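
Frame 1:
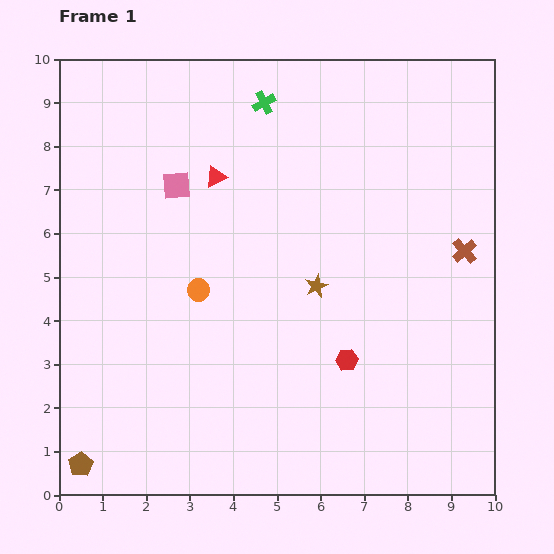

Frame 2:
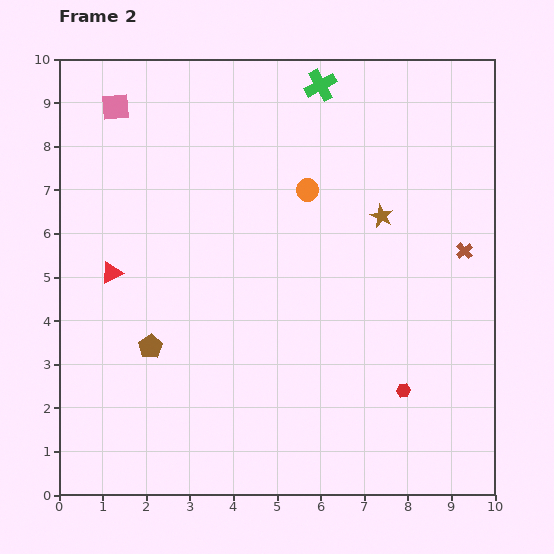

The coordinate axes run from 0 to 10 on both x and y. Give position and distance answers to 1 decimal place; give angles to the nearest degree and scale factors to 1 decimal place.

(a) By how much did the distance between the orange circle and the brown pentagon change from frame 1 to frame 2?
+0.3

Distance in frame 1: 4.8. Distance in frame 2: 5.1.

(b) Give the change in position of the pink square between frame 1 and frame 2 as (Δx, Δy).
(-1.4, 1.8)

The pink square was at (2.7, 7.1) in frame 1 and (1.3, 8.9) in frame 2.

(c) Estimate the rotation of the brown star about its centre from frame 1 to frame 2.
22° counter-clockwise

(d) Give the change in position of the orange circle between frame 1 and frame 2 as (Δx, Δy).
(2.5, 2.3)

The orange circle was at (3.2, 4.7) in frame 1 and (5.7, 7.0) in frame 2.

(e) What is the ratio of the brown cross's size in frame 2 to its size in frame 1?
0.7×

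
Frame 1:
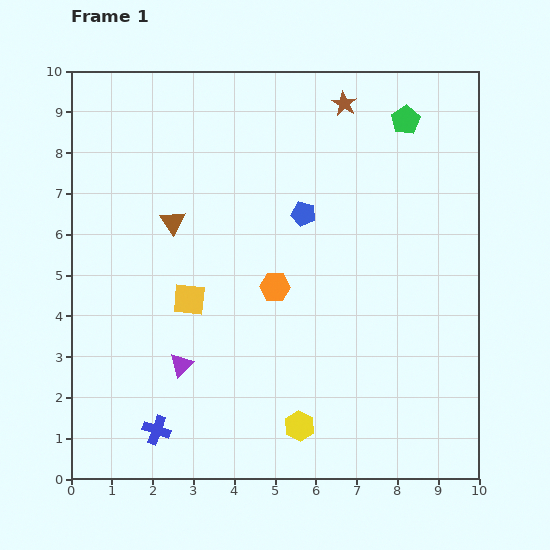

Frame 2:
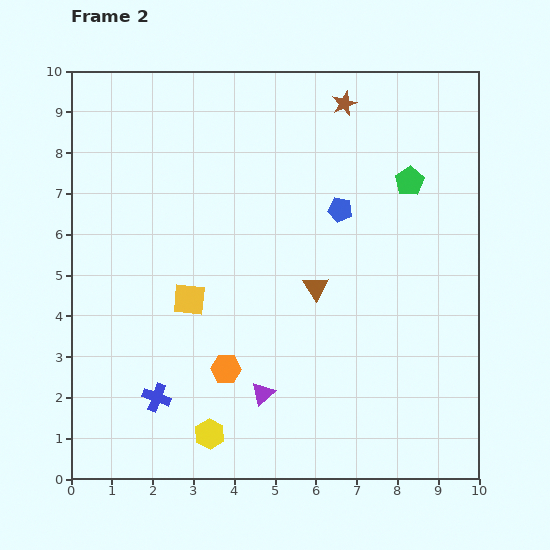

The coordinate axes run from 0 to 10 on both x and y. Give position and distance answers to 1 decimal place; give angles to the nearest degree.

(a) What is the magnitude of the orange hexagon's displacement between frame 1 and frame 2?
2.3

The orange hexagon moved from (5.0, 4.7) to (3.8, 2.7), a distance of √(1.2² + 2.0²) ≈ 2.3.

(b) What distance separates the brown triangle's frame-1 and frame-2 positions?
3.8

The brown triangle moved from (2.5, 6.3) to (6.0, 4.7), a distance of √(3.5² + 1.6²) ≈ 3.8.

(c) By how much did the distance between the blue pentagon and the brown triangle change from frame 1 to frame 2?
-1.2

Distance in frame 1: 3.2. Distance in frame 2: 2.0.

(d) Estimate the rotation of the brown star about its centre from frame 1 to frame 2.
18° clockwise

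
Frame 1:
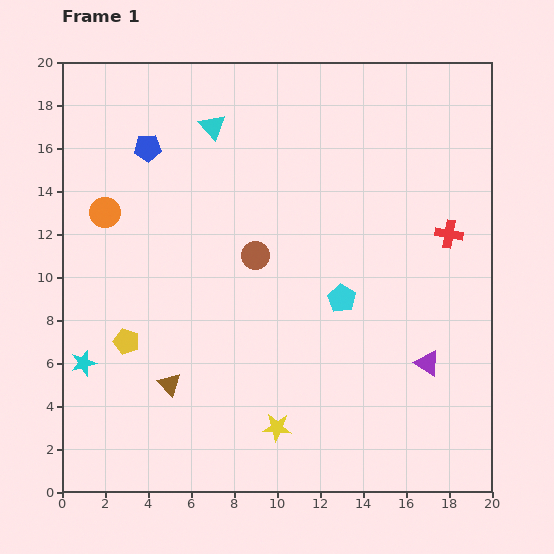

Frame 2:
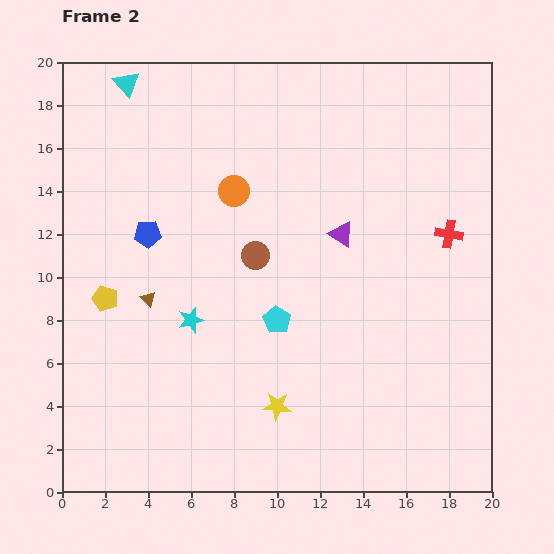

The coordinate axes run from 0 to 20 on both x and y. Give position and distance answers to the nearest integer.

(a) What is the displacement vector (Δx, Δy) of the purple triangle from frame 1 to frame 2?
(-4, 6)

The purple triangle was at (17, 6) in frame 1 and (13, 12) in frame 2.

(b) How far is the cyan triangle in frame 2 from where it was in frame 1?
4

The cyan triangle moved from (7, 17) to (3, 19), a distance of √(4² + 2²) ≈ 4.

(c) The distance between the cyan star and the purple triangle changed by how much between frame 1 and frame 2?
-8

Distance in frame 1: 16. Distance in frame 2: 8.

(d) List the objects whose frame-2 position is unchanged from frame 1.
the brown circle, the red cross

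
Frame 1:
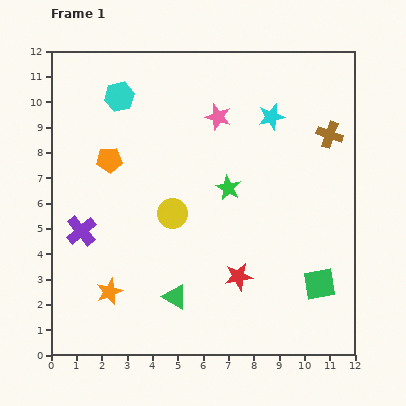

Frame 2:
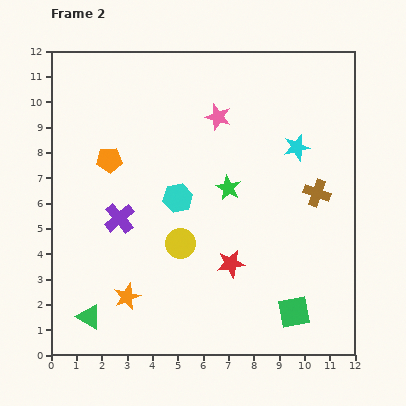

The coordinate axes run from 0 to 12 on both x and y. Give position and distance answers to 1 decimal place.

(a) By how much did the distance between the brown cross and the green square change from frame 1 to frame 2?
-1.1

Distance in frame 1: 5.9. Distance in frame 2: 4.8.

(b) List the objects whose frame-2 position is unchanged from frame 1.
the pink star, the green star, the orange pentagon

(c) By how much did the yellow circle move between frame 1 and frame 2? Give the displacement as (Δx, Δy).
(0.3, -1.2)

The yellow circle was at (4.8, 5.6) in frame 1 and (5.1, 4.4) in frame 2.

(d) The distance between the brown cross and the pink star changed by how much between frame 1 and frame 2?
+0.4

Distance in frame 1: 4.5. Distance in frame 2: 4.9.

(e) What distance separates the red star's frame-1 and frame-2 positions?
0.6

The red star moved from (7.4, 3.1) to (7.1, 3.6), a distance of √(0.3² + 0.5²) ≈ 0.6.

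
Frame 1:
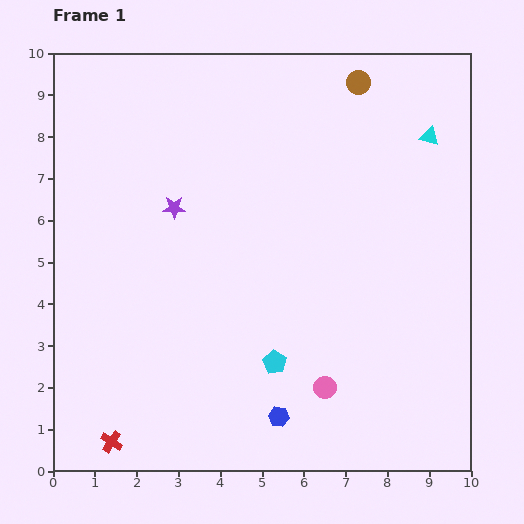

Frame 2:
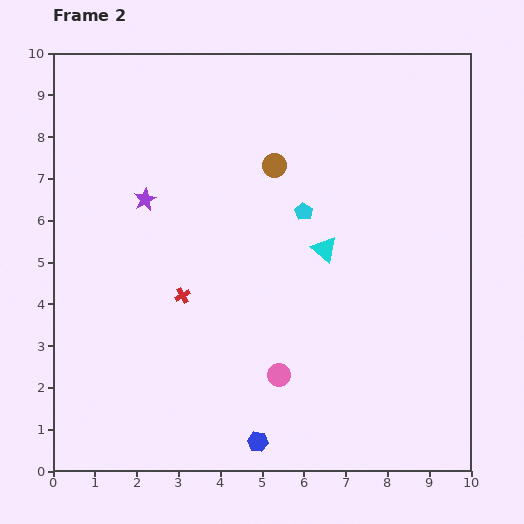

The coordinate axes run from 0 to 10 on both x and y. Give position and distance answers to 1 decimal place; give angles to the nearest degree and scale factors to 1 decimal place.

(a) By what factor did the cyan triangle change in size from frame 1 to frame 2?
1.4×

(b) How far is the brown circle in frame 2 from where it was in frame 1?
2.8

The brown circle moved from (7.3, 9.3) to (5.3, 7.3), a distance of √(2.0² + 2.0²) ≈ 2.8.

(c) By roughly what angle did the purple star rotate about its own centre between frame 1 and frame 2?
27° counter-clockwise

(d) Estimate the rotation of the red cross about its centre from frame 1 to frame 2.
28° clockwise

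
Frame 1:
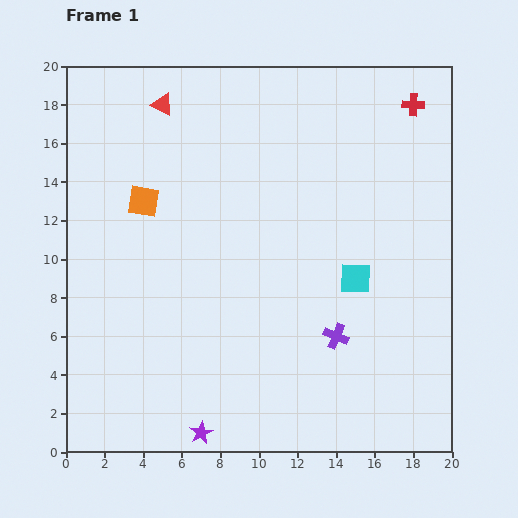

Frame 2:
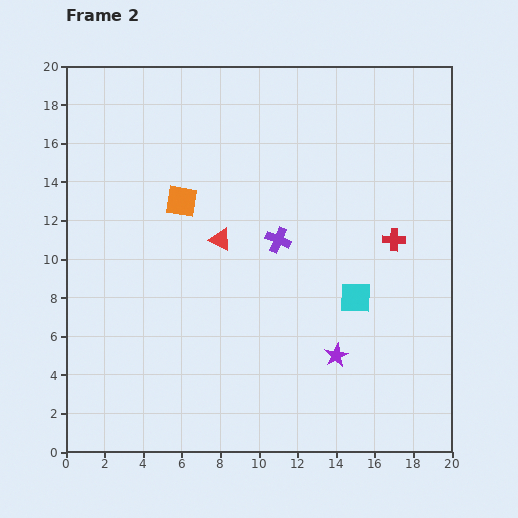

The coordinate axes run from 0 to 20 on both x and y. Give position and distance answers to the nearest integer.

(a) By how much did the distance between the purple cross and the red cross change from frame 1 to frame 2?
-7

Distance in frame 1: 13. Distance in frame 2: 6.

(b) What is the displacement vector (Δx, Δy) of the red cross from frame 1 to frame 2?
(-1, -7)

The red cross was at (18, 18) in frame 1 and (17, 11) in frame 2.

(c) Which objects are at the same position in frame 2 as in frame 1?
none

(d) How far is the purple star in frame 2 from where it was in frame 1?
8

The purple star moved from (7, 1) to (14, 5), a distance of √(7² + 4²) ≈ 8.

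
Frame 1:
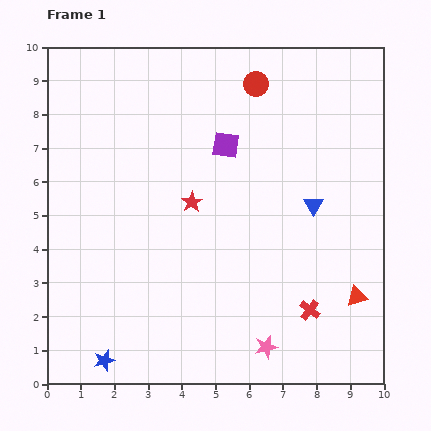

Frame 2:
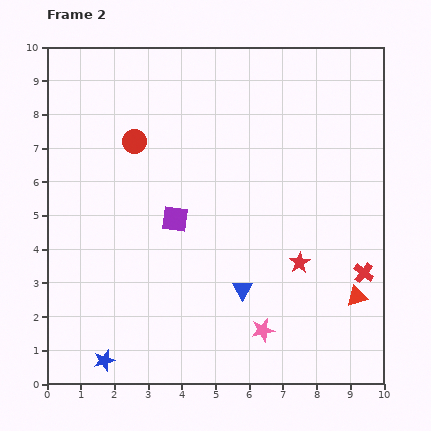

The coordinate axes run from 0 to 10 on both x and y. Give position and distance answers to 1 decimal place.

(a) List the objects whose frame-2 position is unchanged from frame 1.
the red triangle, the blue star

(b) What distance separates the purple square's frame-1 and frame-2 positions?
2.7

The purple square moved from (5.3, 7.1) to (3.8, 4.9), a distance of √(1.5² + 2.2²) ≈ 2.7.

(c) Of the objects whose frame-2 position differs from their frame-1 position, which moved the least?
the pink star

(moved 0.5)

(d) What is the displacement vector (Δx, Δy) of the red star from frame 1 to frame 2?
(3.2, -1.8)

The red star was at (4.3, 5.4) in frame 1 and (7.5, 3.6) in frame 2.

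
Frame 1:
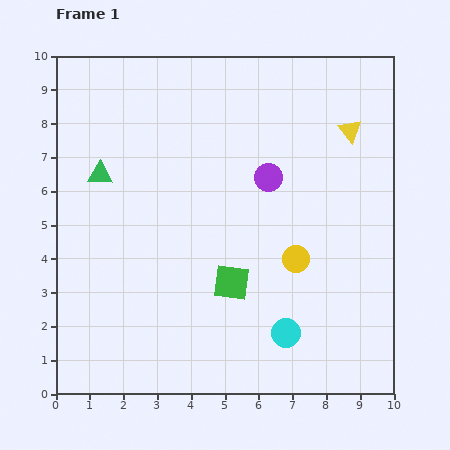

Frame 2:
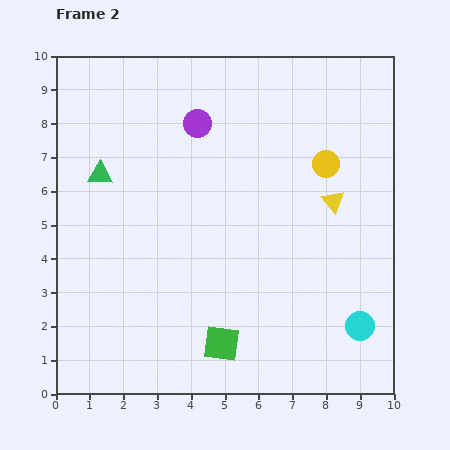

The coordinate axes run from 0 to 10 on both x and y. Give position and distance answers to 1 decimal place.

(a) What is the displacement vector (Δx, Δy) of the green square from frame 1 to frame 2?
(-0.3, -1.8)

The green square was at (5.2, 3.3) in frame 1 and (4.9, 1.5) in frame 2.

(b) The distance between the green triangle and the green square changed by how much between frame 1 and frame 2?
+1.2

Distance in frame 1: 5.0. Distance in frame 2: 6.2.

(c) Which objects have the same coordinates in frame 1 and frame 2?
the green triangle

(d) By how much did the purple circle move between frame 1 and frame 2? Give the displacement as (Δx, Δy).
(-2.1, 1.6)

The purple circle was at (6.3, 6.4) in frame 1 and (4.2, 8.0) in frame 2.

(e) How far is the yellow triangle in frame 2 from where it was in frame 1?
2.2

The yellow triangle moved from (8.7, 7.8) to (8.2, 5.7), a distance of √(0.5² + 2.1²) ≈ 2.2.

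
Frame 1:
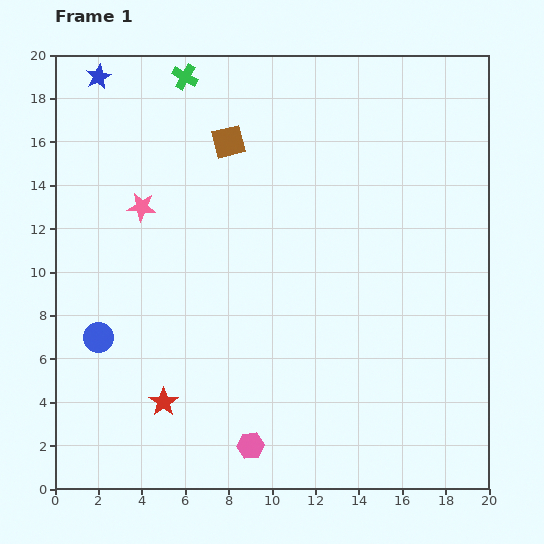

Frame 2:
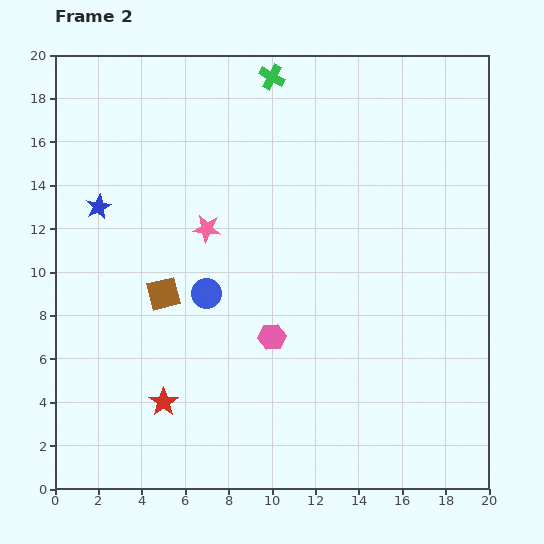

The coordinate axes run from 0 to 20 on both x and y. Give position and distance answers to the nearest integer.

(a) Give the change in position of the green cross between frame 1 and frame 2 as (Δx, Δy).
(4, 0)

The green cross was at (6, 19) in frame 1 and (10, 19) in frame 2.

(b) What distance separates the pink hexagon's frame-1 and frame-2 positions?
5

The pink hexagon moved from (9, 2) to (10, 7), a distance of √(1² + 5²) ≈ 5.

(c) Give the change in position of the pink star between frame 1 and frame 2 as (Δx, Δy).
(3, -1)

The pink star was at (4, 13) in frame 1 and (7, 12) in frame 2.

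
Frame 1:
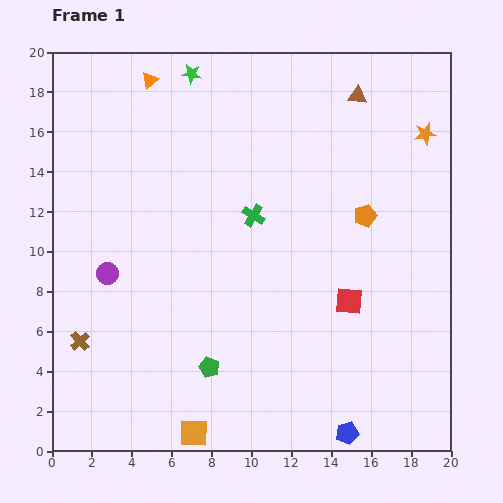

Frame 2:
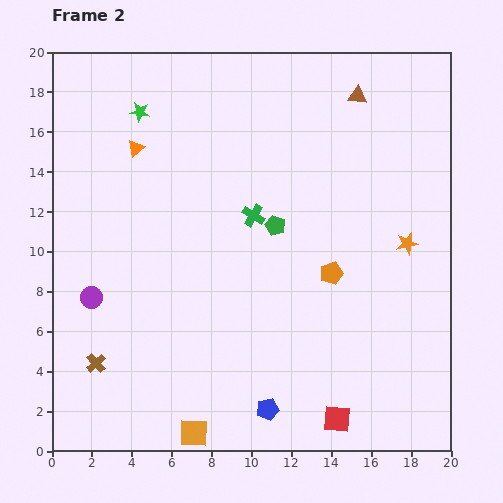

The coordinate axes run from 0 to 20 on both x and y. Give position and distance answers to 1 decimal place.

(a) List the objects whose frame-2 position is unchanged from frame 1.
the brown triangle, the orange square, the green cross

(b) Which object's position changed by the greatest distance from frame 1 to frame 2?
the green pentagon

(moved 7.8; next 5.9)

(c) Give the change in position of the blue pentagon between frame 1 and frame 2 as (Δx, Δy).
(-4.0, 1.2)

The blue pentagon was at (14.8, 0.9) in frame 1 and (10.8, 2.1) in frame 2.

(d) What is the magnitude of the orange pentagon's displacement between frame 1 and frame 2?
3.4

The orange pentagon moved from (15.7, 11.8) to (14.0, 8.9), a distance of √(1.7² + 2.9²) ≈ 3.4.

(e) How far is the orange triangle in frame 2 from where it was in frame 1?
3.5

The orange triangle moved from (4.9, 18.6) to (4.2, 15.2), a distance of √(0.7² + 3.4²) ≈ 3.5.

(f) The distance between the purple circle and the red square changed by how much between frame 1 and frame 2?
+1.5

Distance in frame 1: 12.2. Distance in frame 2: 13.7.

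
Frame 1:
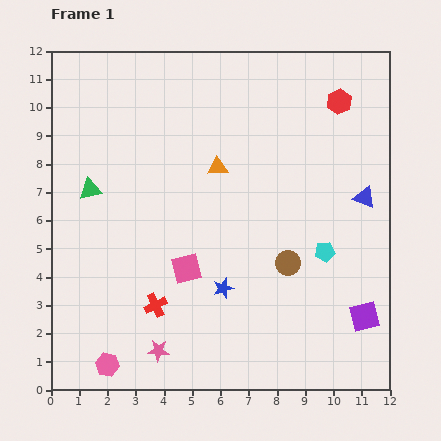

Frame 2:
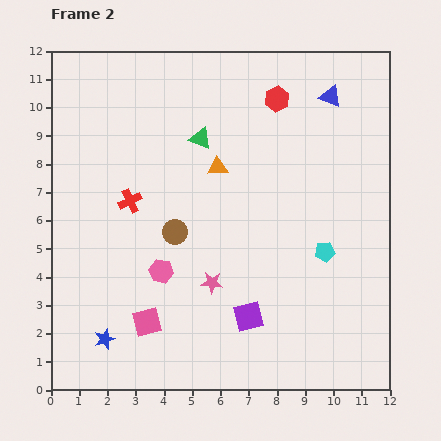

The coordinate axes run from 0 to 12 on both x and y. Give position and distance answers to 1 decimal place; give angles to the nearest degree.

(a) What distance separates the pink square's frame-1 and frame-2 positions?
2.4

The pink square moved from (4.8, 4.3) to (3.4, 2.4), a distance of √(1.4² + 1.9²) ≈ 2.4.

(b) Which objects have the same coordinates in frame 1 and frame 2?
the orange triangle, the cyan pentagon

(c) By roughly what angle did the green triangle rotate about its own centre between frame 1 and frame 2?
34° clockwise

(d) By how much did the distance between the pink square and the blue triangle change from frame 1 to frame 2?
+3.5

Distance in frame 1: 6.8. Distance in frame 2: 10.3.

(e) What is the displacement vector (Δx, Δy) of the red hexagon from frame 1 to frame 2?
(-2.2, 0.1)

The red hexagon was at (10.2, 10.2) in frame 1 and (8.0, 10.3) in frame 2.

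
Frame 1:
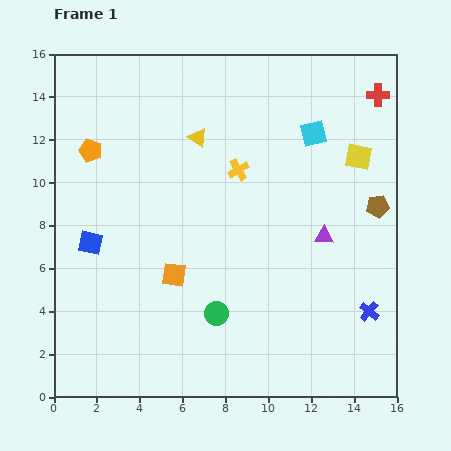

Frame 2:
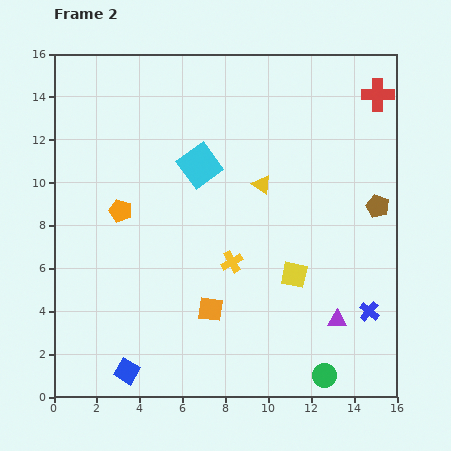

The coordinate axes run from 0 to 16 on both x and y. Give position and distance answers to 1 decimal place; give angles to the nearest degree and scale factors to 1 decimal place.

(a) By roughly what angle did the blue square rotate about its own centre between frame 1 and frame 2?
19° clockwise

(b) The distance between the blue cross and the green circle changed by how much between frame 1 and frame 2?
-3.4

Distance in frame 1: 7.1. Distance in frame 2: 3.7.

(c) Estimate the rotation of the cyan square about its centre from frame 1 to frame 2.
23° counter-clockwise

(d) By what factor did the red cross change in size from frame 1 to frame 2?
1.5×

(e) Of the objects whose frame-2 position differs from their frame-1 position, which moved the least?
the orange square

(moved 2.3)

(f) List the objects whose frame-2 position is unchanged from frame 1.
the blue cross, the red cross, the brown pentagon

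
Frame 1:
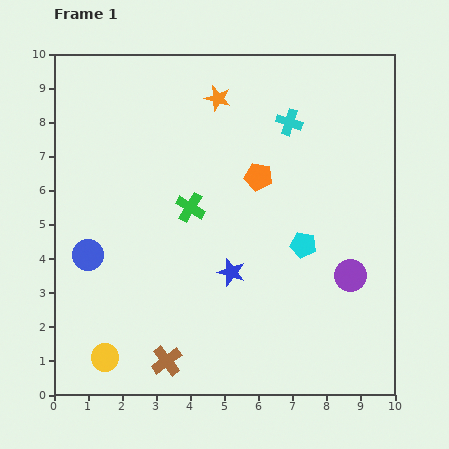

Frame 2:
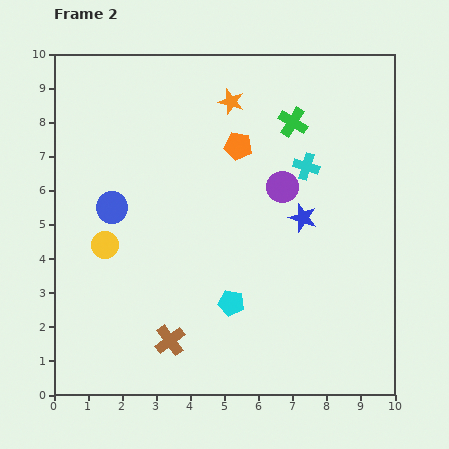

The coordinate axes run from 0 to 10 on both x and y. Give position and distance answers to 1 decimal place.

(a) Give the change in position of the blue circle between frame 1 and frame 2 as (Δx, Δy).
(0.7, 1.4)

The blue circle was at (1.0, 4.1) in frame 1 and (1.7, 5.5) in frame 2.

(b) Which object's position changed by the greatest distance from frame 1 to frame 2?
the green cross

(moved 3.9; next 3.3)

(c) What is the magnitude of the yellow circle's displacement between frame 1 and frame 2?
3.3

The yellow circle moved from (1.5, 1.1) to (1.5, 4.4), a distance of √(0.0² + 3.3²) ≈ 3.3.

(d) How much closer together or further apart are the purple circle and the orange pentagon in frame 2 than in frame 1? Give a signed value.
-2.2

Distance in frame 1: 4.0. Distance in frame 2: 1.8.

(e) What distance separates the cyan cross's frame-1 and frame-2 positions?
1.4

The cyan cross moved from (6.9, 8.0) to (7.4, 6.7), a distance of √(0.5² + 1.3²) ≈ 1.4.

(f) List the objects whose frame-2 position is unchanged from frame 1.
none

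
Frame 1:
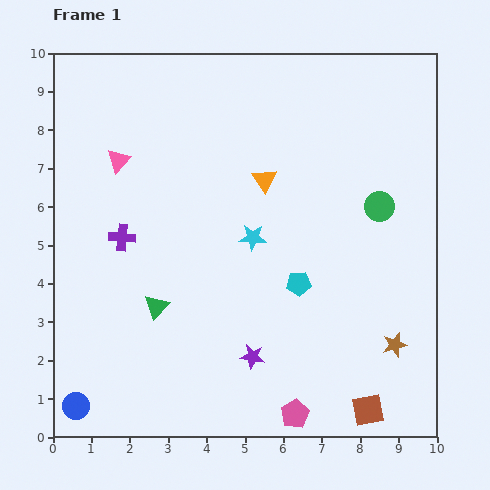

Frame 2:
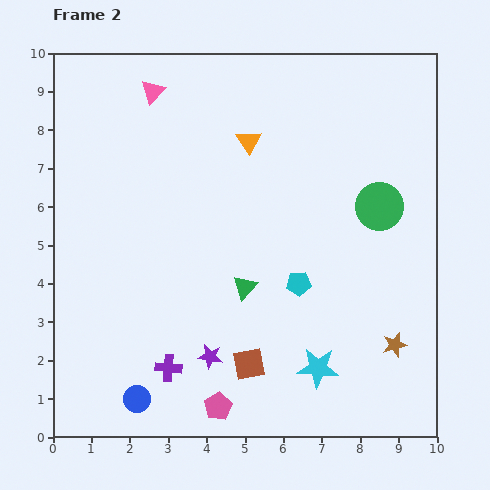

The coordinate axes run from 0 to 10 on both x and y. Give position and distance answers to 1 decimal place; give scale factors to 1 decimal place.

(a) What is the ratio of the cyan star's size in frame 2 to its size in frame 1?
1.5×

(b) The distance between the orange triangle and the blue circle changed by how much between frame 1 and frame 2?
-0.4

Distance in frame 1: 7.7. Distance in frame 2: 7.3.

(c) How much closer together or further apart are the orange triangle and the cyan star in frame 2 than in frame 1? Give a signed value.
+4.7

Distance in frame 1: 1.5. Distance in frame 2: 6.2.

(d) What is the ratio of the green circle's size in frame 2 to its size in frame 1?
1.6×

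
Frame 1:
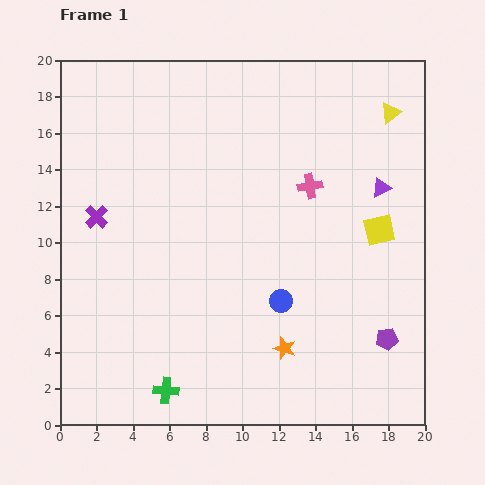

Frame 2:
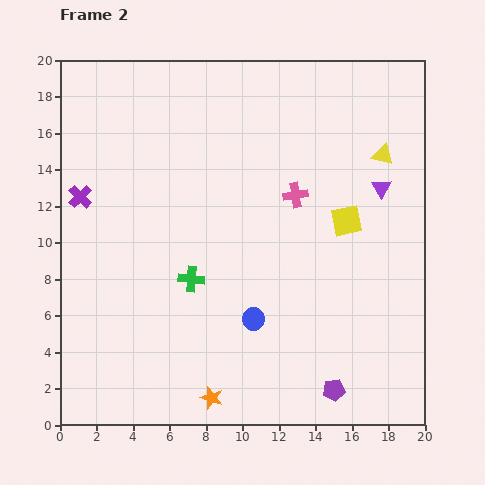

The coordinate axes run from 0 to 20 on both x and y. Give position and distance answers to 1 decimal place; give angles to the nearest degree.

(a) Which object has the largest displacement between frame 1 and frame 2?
the green cross

(moved 6.3; next 4.8)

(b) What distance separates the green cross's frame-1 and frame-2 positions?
6.3

The green cross moved from (5.8, 1.9) to (7.2, 8.0), a distance of √(1.4² + 6.1²) ≈ 6.3.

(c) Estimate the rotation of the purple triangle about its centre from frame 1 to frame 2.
35° counter-clockwise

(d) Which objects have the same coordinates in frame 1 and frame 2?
the purple triangle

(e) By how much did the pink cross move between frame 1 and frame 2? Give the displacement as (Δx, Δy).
(-0.8, -0.5)

The pink cross was at (13.7, 13.1) in frame 1 and (12.9, 12.6) in frame 2.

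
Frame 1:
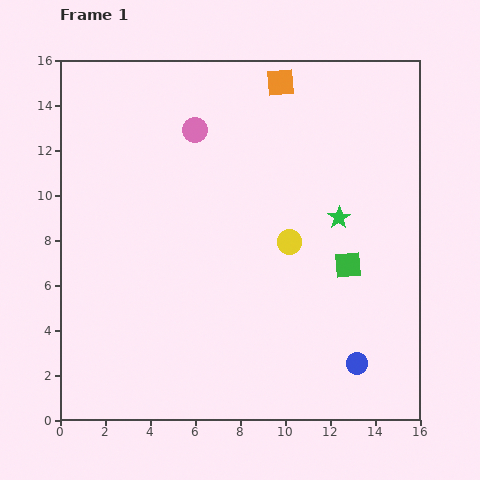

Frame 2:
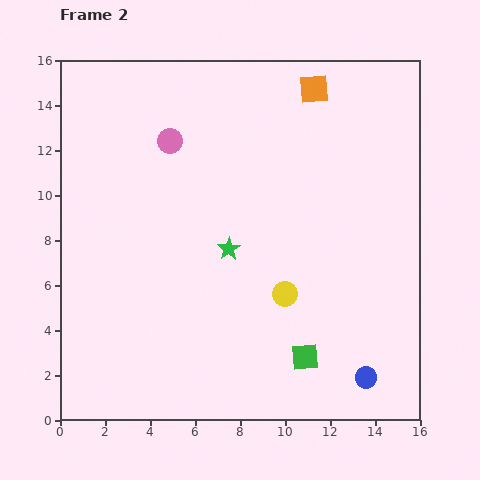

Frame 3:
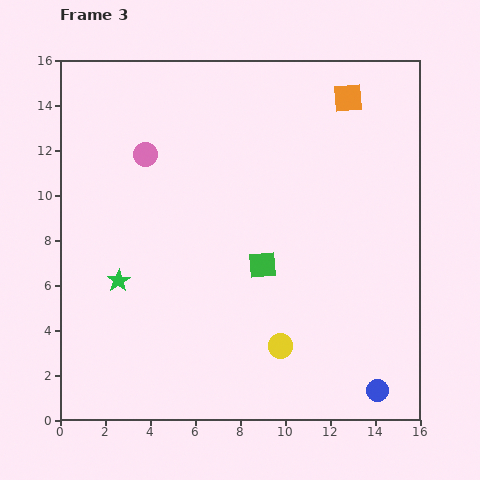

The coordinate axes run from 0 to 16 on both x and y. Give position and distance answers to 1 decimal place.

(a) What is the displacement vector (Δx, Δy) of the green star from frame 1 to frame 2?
(-4.9, -1.4)

The green star was at (12.4, 9.0) in frame 1 and (7.5, 7.6) in frame 2.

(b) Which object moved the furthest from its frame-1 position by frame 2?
the green star

(moved 5.1; next 4.5)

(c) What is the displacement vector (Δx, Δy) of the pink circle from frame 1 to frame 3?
(-2.2, -1.1)

The pink circle was at (6.0, 12.9) in frame 1 and (3.8, 11.8) in frame 3.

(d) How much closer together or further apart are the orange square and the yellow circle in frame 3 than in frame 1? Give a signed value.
+4.3

Distance in frame 1: 7.1. Distance in frame 3: 11.4.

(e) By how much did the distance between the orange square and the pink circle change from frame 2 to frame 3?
+2.5

Distance in frame 2: 6.8. Distance in frame 3: 9.3.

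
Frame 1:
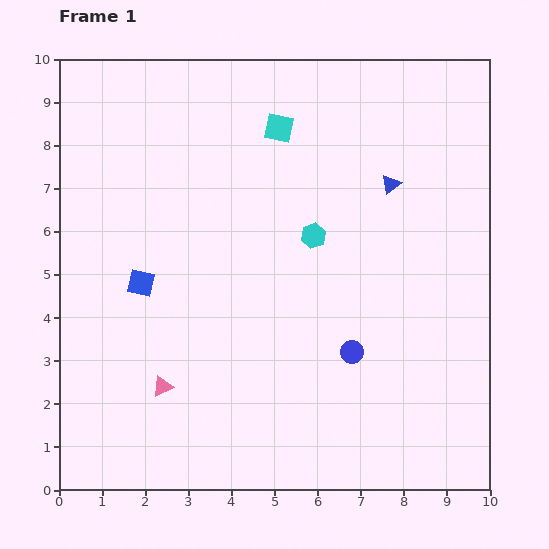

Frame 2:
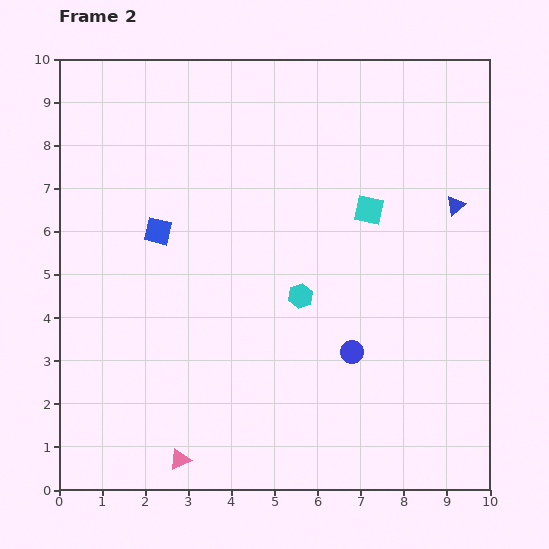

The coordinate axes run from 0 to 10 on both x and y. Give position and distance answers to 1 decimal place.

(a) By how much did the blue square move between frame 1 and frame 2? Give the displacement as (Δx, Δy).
(0.4, 1.2)

The blue square was at (1.9, 4.8) in frame 1 and (2.3, 6.0) in frame 2.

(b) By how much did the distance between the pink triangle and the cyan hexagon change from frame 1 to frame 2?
-0.2

Distance in frame 1: 4.9. Distance in frame 2: 4.7.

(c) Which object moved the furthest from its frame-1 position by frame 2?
the cyan square

(moved 2.8; next 1.7)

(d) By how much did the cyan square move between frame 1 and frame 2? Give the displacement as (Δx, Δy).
(2.1, -1.9)

The cyan square was at (5.1, 8.4) in frame 1 and (7.2, 6.5) in frame 2.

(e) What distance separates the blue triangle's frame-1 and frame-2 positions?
1.6

The blue triangle moved from (7.7, 7.1) to (9.2, 6.6), a distance of √(1.5² + 0.5²) ≈ 1.6.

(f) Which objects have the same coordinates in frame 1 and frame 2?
the blue circle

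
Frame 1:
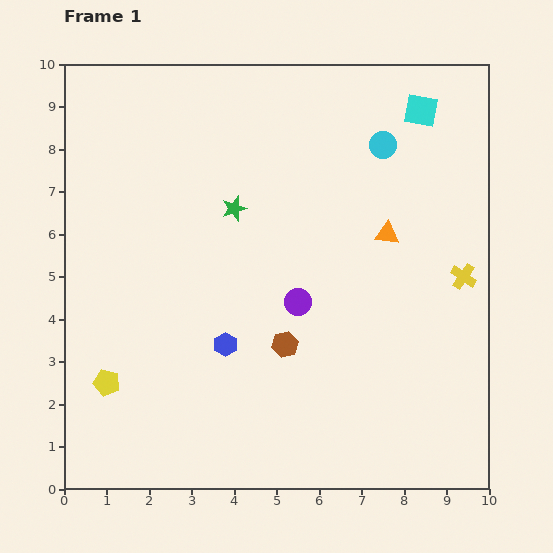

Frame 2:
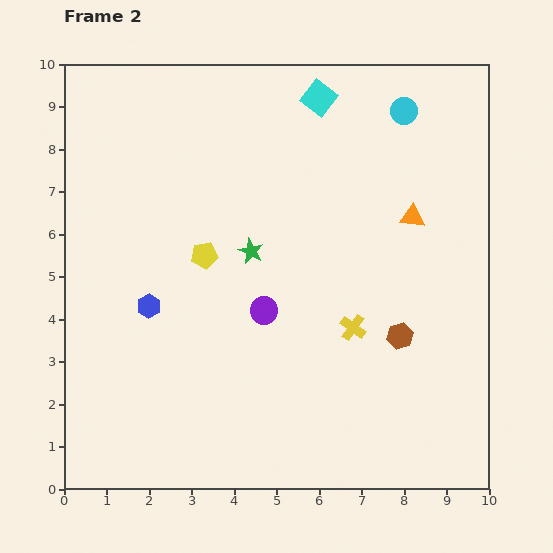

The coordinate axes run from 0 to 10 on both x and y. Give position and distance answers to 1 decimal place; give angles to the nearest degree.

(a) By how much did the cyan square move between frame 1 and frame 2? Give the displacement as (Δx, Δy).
(-2.4, 0.3)

The cyan square was at (8.4, 8.9) in frame 1 and (6.0, 9.2) in frame 2.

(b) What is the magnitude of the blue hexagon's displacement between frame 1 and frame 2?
2.0

The blue hexagon moved from (3.8, 3.4) to (2.0, 4.3), a distance of √(1.8² + 0.9²) ≈ 2.0.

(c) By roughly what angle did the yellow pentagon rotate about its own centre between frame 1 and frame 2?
23° counter-clockwise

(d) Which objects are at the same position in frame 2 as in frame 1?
none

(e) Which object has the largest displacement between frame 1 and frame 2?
the yellow pentagon

(moved 3.8; next 2.9)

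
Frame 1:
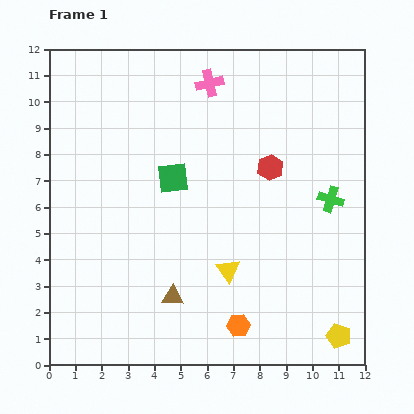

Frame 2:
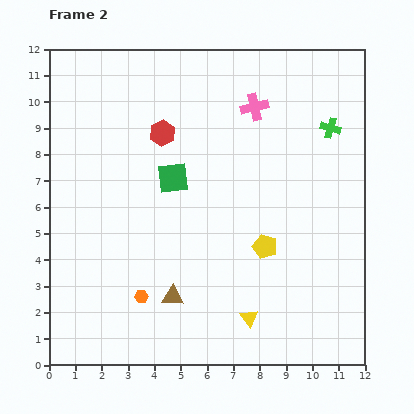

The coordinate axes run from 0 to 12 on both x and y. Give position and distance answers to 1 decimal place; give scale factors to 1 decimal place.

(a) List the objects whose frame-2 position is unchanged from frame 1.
the brown triangle, the green square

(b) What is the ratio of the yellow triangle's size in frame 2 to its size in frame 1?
0.8×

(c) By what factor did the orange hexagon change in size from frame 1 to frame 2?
0.6×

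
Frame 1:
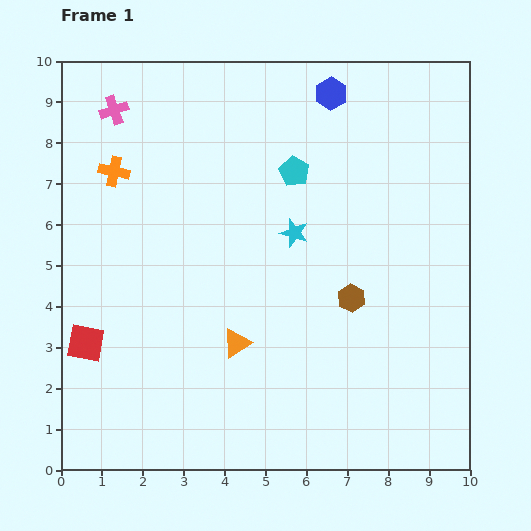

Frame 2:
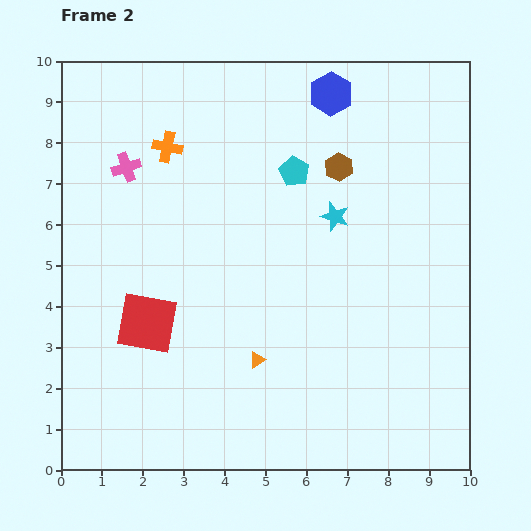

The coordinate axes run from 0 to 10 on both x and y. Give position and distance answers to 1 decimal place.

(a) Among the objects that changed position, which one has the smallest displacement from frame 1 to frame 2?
the orange triangle

(moved 0.6)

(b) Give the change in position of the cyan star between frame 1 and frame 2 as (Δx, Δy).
(1.0, 0.4)

The cyan star was at (5.7, 5.8) in frame 1 and (6.7, 6.2) in frame 2.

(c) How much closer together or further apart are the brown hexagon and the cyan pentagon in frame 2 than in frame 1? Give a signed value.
-2.3

Distance in frame 1: 3.4. Distance in frame 2: 1.1.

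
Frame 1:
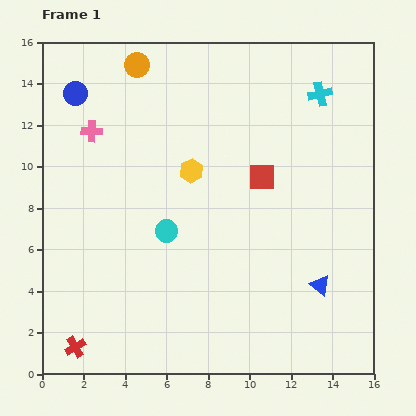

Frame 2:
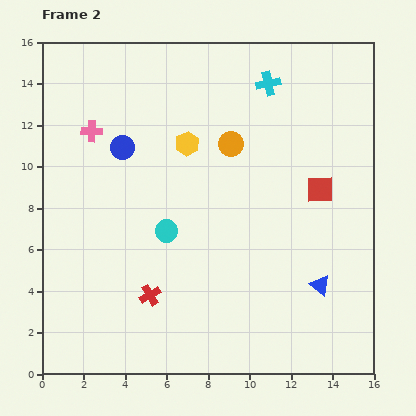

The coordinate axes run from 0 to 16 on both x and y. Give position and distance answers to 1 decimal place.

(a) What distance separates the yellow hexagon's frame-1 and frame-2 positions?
1.3

The yellow hexagon moved from (7.2, 9.8) to (7.0, 11.1), a distance of √(0.2² + 1.3²) ≈ 1.3.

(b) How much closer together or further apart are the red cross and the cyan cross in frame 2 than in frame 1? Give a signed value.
-5.3

Distance in frame 1: 17.0. Distance in frame 2: 11.7.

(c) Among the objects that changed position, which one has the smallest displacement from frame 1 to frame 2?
the yellow hexagon

(moved 1.3)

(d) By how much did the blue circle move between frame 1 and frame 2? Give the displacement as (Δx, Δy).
(2.3, -2.6)

The blue circle was at (1.6, 13.5) in frame 1 and (3.9, 10.9) in frame 2.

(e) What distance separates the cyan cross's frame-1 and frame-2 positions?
2.5

The cyan cross moved from (13.4, 13.5) to (10.9, 14.0), a distance of √(2.5² + 0.5²) ≈ 2.5.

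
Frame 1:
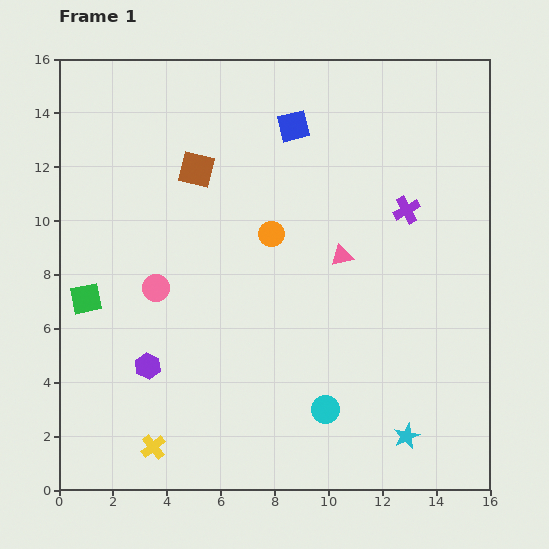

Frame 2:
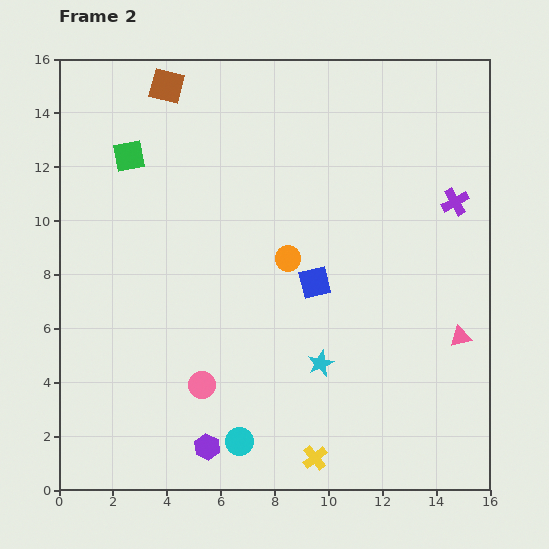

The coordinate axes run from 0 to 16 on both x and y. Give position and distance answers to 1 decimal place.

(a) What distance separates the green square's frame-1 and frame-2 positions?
5.5

The green square moved from (1.0, 7.1) to (2.6, 12.4), a distance of √(1.6² + 5.3²) ≈ 5.5.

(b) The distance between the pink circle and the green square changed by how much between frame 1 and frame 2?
+6.3

Distance in frame 1: 2.6. Distance in frame 2: 8.9.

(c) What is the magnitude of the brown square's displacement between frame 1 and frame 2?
3.3

The brown square moved from (5.1, 11.9) to (4.0, 15.0), a distance of √(1.1² + 3.1²) ≈ 3.3.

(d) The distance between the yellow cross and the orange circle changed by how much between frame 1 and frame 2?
-1.5

Distance in frame 1: 9.0. Distance in frame 2: 7.5.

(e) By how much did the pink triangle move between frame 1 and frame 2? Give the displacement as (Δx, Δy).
(4.4, -3.0)

The pink triangle was at (10.5, 8.7) in frame 1 and (14.9, 5.7) in frame 2.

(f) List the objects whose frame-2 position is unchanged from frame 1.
none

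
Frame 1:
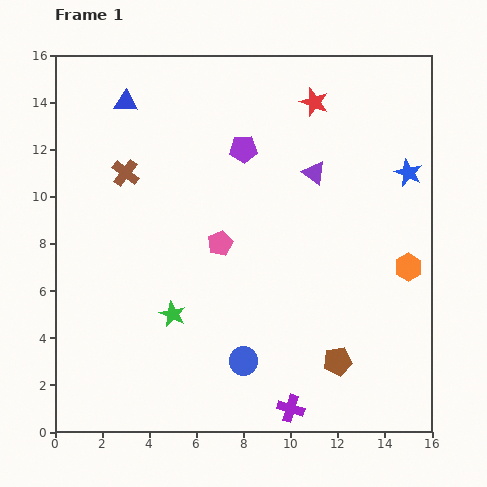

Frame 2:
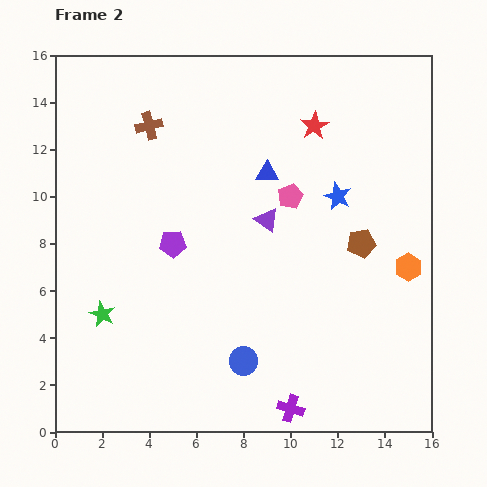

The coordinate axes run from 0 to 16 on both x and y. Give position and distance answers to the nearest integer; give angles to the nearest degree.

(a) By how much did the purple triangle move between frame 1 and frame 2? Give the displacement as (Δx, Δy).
(-2, -2)

The purple triangle was at (11, 11) in frame 1 and (9, 9) in frame 2.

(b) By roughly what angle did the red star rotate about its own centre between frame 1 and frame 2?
22° clockwise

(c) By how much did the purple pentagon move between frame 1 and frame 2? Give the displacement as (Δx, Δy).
(-3, -4)

The purple pentagon was at (8, 12) in frame 1 and (5, 8) in frame 2.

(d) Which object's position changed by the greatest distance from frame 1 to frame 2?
the blue triangle

(moved 7; next 5)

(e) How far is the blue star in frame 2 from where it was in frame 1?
3

The blue star moved from (15, 11) to (12, 10), a distance of √(3² + 1²) ≈ 3.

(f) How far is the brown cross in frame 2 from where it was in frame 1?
2

The brown cross moved from (3, 11) to (4, 13), a distance of √(1² + 2²) ≈ 2.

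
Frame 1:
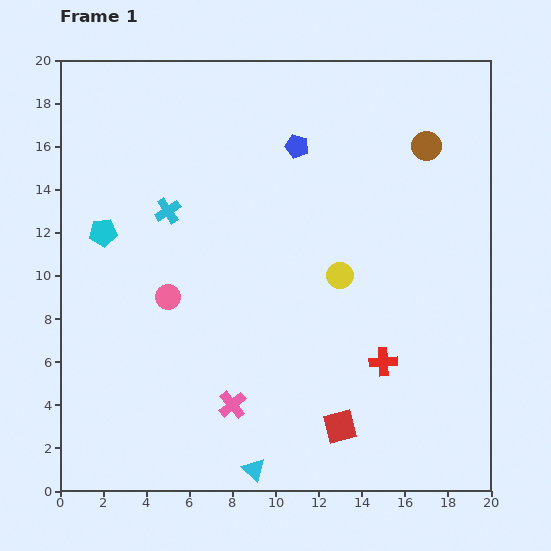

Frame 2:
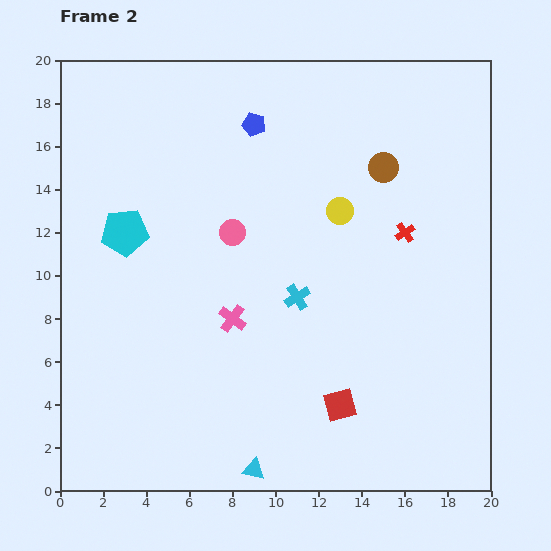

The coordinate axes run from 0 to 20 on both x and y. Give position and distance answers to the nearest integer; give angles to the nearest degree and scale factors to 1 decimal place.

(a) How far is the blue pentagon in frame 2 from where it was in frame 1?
2

The blue pentagon moved from (11, 16) to (9, 17), a distance of √(2² + 1²) ≈ 2.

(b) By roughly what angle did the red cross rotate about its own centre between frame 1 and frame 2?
31° counter-clockwise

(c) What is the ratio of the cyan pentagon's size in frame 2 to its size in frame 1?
1.7×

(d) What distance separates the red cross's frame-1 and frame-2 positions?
6

The red cross moved from (15, 6) to (16, 12), a distance of √(1² + 6²) ≈ 6.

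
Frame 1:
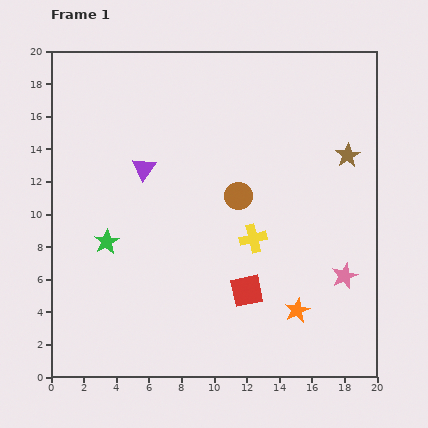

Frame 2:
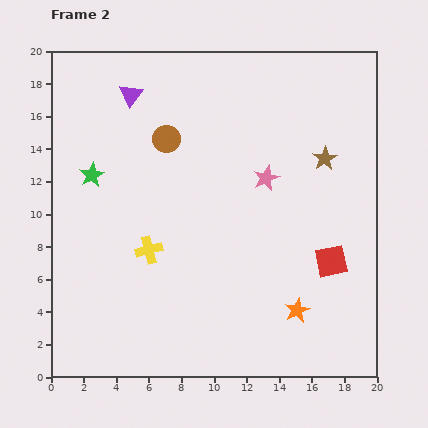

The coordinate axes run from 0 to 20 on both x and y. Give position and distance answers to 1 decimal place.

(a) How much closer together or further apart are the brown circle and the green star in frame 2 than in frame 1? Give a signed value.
-3.5

Distance in frame 1: 8.6. Distance in frame 2: 5.1.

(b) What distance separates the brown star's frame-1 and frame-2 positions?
1.4

The brown star moved from (18.2, 13.6) to (16.8, 13.4), a distance of √(1.4² + 0.2²) ≈ 1.4.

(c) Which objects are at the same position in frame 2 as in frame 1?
the orange star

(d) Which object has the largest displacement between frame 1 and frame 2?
the pink star

(moved 7.7; next 6.4)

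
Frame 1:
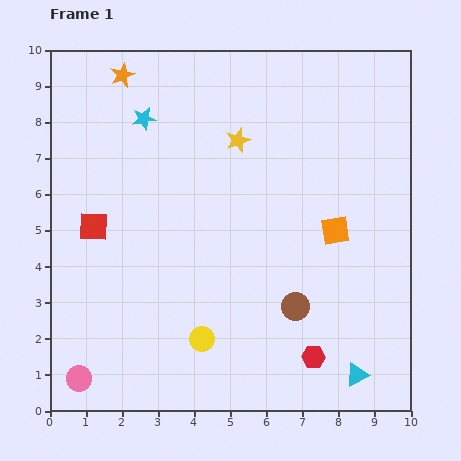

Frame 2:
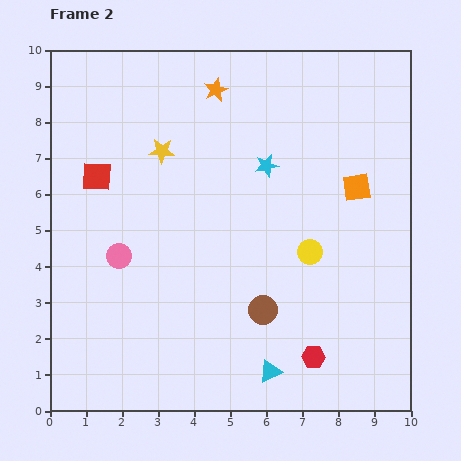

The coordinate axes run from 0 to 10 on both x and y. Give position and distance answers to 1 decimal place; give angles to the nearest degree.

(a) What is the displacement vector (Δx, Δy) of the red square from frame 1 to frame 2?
(0.1, 1.4)

The red square was at (1.2, 5.1) in frame 1 and (1.3, 6.5) in frame 2.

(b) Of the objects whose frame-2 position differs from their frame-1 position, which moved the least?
the brown circle

(moved 0.9)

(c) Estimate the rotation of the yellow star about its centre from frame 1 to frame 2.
22° clockwise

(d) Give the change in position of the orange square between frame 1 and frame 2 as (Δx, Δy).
(0.6, 1.2)

The orange square was at (7.9, 5.0) in frame 1 and (8.5, 6.2) in frame 2.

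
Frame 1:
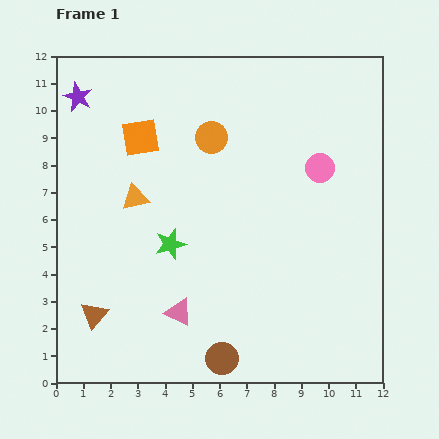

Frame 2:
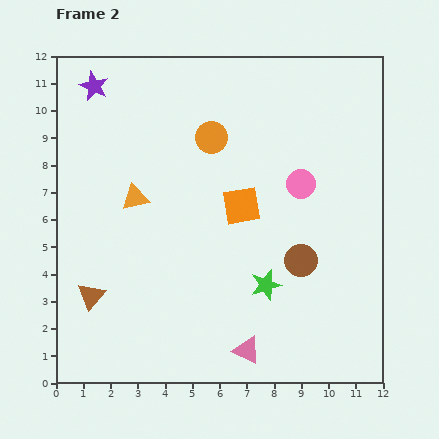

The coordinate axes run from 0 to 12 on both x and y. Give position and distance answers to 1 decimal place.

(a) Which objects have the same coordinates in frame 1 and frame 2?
the orange circle, the orange triangle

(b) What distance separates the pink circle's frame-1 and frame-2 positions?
0.9

The pink circle moved from (9.7, 7.9) to (9.0, 7.3), a distance of √(0.7² + 0.6²) ≈ 0.9.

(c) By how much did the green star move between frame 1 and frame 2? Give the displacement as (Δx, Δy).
(3.5, -1.5)

The green star was at (4.2, 5.1) in frame 1 and (7.7, 3.6) in frame 2.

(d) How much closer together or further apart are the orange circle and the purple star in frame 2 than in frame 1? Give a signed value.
-0.4

Distance in frame 1: 5.1. Distance in frame 2: 4.7.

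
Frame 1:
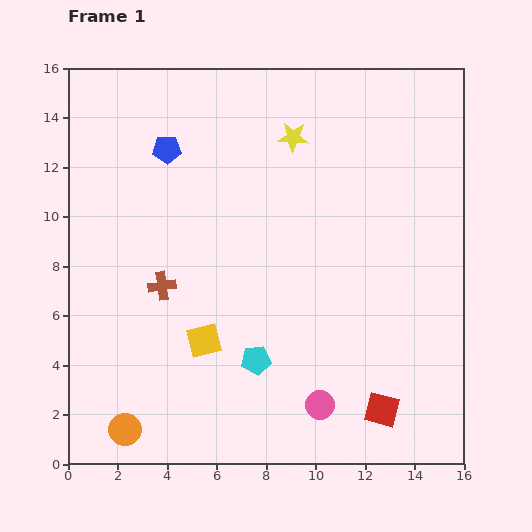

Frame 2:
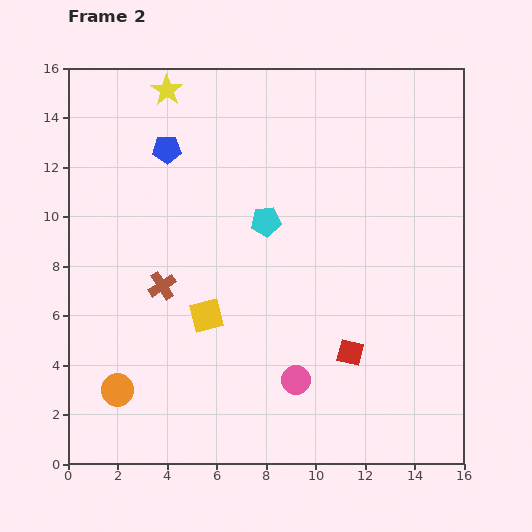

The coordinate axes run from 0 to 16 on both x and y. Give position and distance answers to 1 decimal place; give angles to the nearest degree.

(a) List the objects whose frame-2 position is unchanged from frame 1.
the brown cross, the blue pentagon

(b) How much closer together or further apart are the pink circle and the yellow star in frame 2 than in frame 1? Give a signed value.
+1.9

Distance in frame 1: 10.9. Distance in frame 2: 12.8.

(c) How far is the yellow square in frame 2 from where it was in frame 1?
1.0

The yellow square moved from (5.5, 5.0) to (5.6, 6.0), a distance of √(0.1² + 1.0²) ≈ 1.0.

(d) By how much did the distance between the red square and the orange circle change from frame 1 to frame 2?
-0.9

Distance in frame 1: 10.4. Distance in frame 2: 9.5.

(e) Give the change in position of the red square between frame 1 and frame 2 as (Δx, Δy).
(-1.3, 2.3)

The red square was at (12.7, 2.2) in frame 1 and (11.4, 4.5) in frame 2.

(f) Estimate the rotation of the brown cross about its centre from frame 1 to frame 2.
24° counter-clockwise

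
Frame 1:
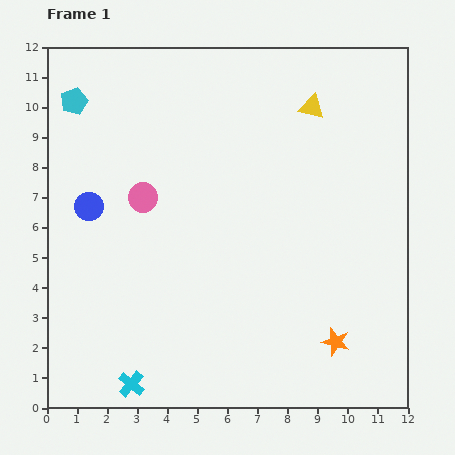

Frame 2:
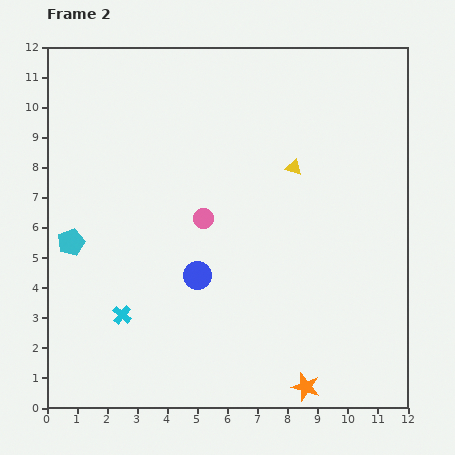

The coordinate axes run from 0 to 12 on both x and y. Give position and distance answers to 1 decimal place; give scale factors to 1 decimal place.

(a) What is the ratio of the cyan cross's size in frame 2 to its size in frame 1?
0.7×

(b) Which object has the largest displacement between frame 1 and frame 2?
the cyan pentagon

(moved 4.7; next 4.3)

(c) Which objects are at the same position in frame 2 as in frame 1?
none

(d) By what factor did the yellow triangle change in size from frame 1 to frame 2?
0.6×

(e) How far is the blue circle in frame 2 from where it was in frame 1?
4.3

The blue circle moved from (1.4, 6.7) to (5.0, 4.4), a distance of √(3.6² + 2.3²) ≈ 4.3.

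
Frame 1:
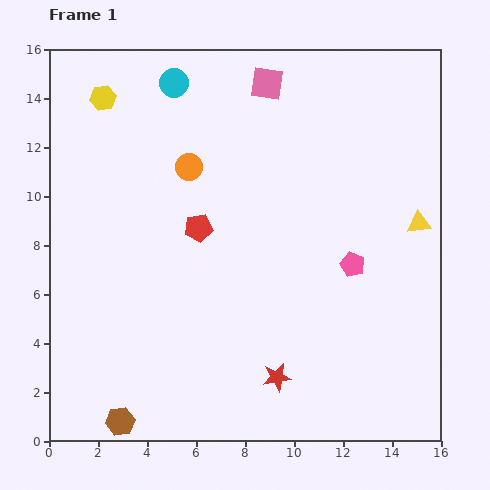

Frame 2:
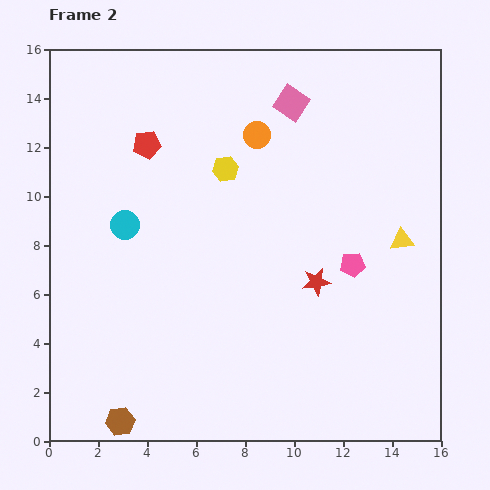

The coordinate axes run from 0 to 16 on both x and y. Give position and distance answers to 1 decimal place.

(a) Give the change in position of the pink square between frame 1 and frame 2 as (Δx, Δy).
(1.0, -0.8)

The pink square was at (8.9, 14.6) in frame 1 and (9.9, 13.8) in frame 2.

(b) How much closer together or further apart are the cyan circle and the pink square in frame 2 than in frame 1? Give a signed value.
+4.6

Distance in frame 1: 3.8. Distance in frame 2: 8.4.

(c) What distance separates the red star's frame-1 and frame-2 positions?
4.2

The red star moved from (9.3, 2.6) to (10.9, 6.5), a distance of √(1.6² + 3.9²) ≈ 4.2.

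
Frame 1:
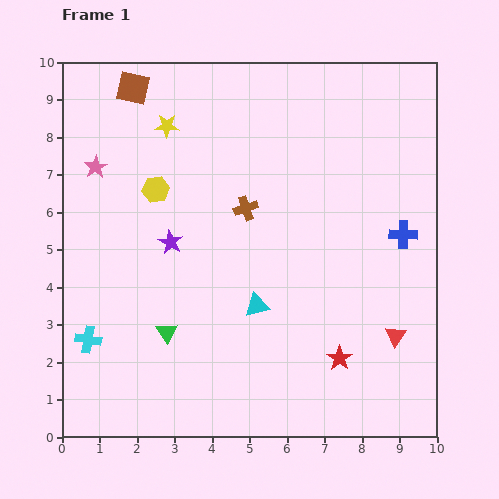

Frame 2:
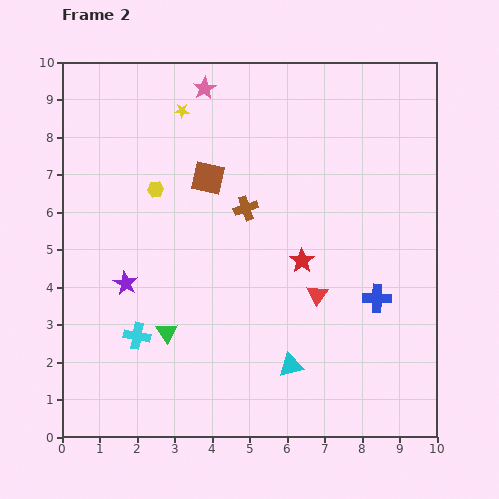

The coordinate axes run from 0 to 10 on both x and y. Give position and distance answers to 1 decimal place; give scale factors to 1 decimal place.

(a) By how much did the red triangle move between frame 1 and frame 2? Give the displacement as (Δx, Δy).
(-2.1, 1.1)

The red triangle was at (8.9, 2.7) in frame 1 and (6.8, 3.8) in frame 2.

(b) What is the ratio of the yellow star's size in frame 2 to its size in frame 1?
0.6×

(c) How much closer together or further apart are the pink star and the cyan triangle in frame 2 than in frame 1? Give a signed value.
+2.0

Distance in frame 1: 5.7. Distance in frame 2: 7.7.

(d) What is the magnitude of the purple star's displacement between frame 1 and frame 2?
1.6

The purple star moved from (2.9, 5.2) to (1.7, 4.1), a distance of √(1.2² + 1.1²) ≈ 1.6.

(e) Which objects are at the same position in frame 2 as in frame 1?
the green triangle, the brown cross, the yellow hexagon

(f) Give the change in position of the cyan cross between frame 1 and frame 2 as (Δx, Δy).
(1.3, 0.1)

The cyan cross was at (0.7, 2.6) in frame 1 and (2.0, 2.7) in frame 2.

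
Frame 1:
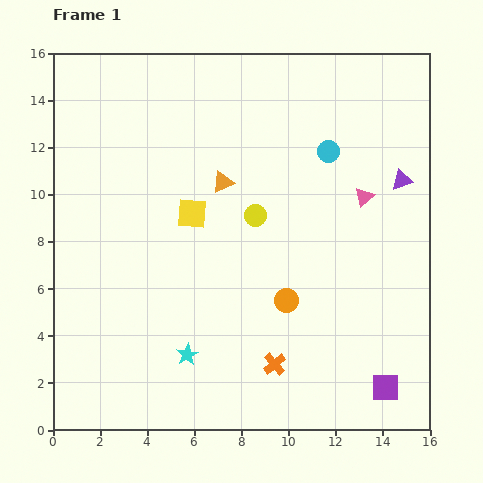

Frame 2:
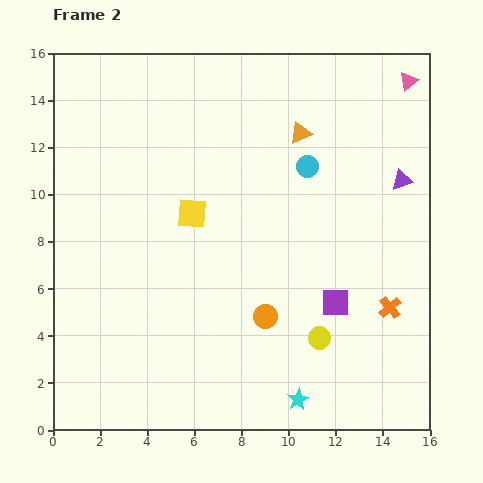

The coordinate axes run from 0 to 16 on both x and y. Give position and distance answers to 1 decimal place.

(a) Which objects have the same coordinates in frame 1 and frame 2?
the purple triangle, the yellow square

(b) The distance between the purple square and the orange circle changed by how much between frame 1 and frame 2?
-2.5

Distance in frame 1: 5.6. Distance in frame 2: 3.1.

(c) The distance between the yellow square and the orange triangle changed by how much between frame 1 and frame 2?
+3.9

Distance in frame 1: 1.8. Distance in frame 2: 5.7.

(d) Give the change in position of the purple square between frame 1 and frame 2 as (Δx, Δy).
(-2.1, 3.6)

The purple square was at (14.1, 1.8) in frame 1 and (12.0, 5.4) in frame 2.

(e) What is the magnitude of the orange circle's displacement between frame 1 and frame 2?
1.1

The orange circle moved from (9.9, 5.5) to (9.0, 4.8), a distance of √(0.9² + 0.7²) ≈ 1.1.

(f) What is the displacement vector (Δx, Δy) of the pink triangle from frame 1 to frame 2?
(1.9, 4.9)

The pink triangle was at (13.2, 9.9) in frame 1 and (15.1, 14.8) in frame 2.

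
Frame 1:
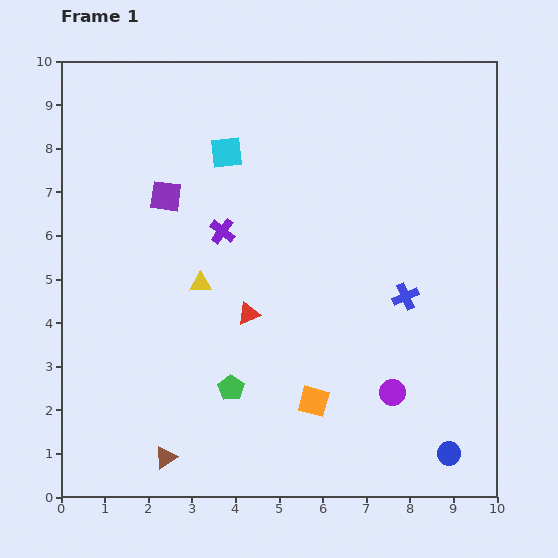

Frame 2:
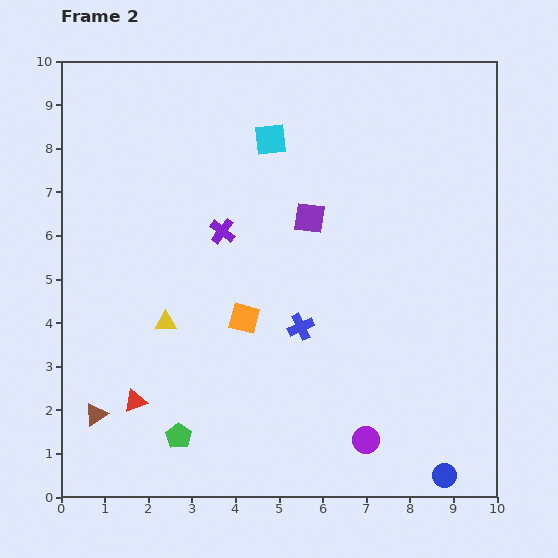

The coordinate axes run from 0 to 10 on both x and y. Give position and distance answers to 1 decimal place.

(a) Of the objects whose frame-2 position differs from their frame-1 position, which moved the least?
the blue circle

(moved 0.5)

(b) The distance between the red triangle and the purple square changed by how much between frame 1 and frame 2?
+2.5

Distance in frame 1: 3.3. Distance in frame 2: 5.8.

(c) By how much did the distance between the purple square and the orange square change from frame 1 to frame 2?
-3.1

Distance in frame 1: 5.8. Distance in frame 2: 2.7.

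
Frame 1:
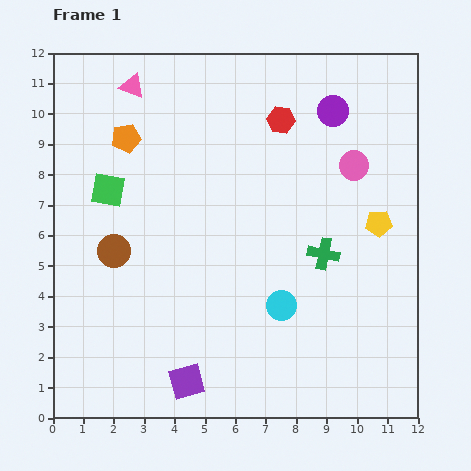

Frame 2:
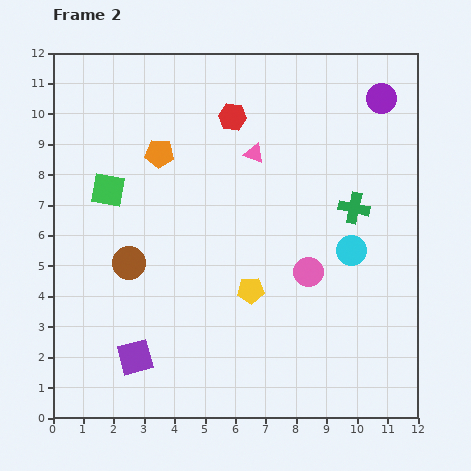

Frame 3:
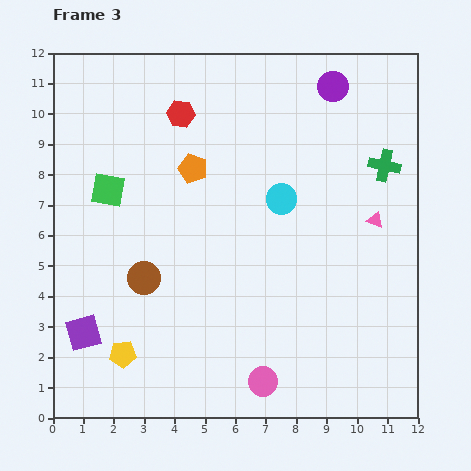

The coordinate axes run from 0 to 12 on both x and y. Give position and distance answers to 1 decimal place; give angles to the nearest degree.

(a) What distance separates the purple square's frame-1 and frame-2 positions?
1.9

The purple square moved from (4.4, 1.2) to (2.7, 2.0), a distance of √(1.7² + 0.8²) ≈ 1.9.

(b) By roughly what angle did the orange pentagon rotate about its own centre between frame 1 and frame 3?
31° clockwise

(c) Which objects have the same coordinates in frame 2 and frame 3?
the green square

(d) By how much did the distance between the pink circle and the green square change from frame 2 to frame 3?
+1.0

Distance in frame 2: 7.1. Distance in frame 3: 8.1.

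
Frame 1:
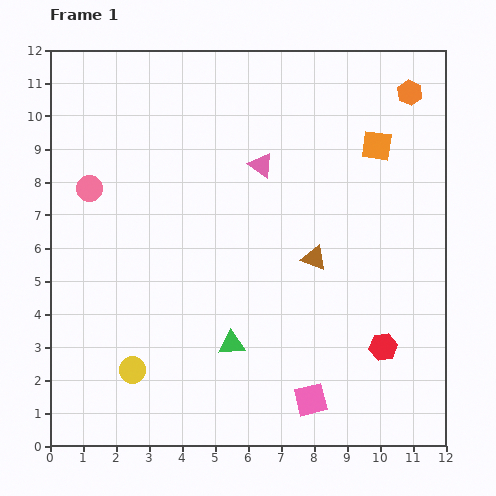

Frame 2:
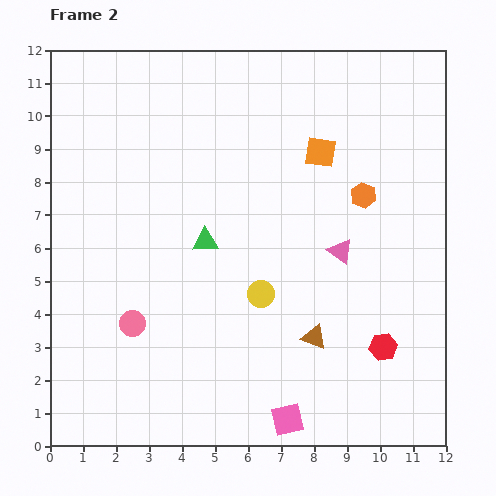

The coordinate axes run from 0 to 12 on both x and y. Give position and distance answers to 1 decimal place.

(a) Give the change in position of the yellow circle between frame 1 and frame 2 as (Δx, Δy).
(3.9, 2.3)

The yellow circle was at (2.5, 2.3) in frame 1 and (6.4, 4.6) in frame 2.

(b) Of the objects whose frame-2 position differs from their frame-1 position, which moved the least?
the pink square

(moved 0.9)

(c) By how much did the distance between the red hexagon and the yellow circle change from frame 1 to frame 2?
-3.6

Distance in frame 1: 7.6. Distance in frame 2: 4.0.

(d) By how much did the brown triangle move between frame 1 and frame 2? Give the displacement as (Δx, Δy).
(0.0, -2.4)

The brown triangle was at (8.0, 5.7) in frame 1 and (8.0, 3.3) in frame 2.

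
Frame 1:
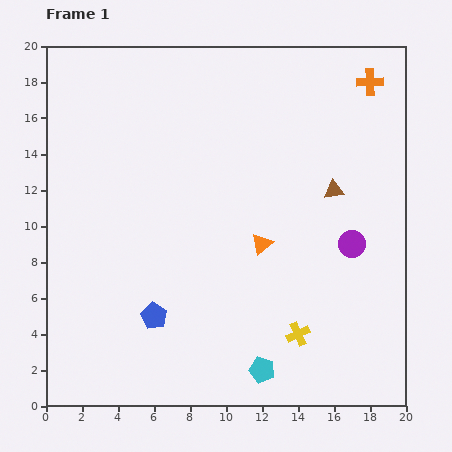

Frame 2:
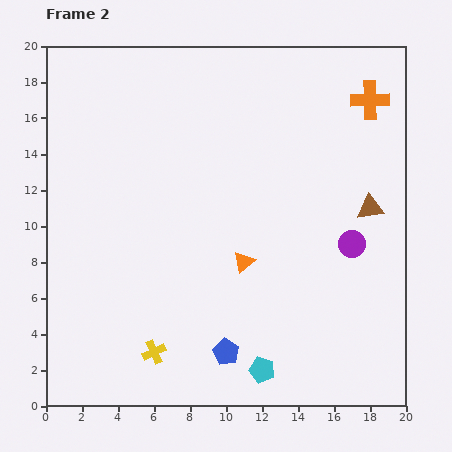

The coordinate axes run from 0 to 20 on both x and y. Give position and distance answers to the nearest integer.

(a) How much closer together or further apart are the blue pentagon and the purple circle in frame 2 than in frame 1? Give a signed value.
-3

Distance in frame 1: 12. Distance in frame 2: 9.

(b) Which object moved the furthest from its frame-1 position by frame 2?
the yellow cross

(moved 8; next 4)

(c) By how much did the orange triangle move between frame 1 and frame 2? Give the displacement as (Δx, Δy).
(-1, -1)

The orange triangle was at (12, 9) in frame 1 and (11, 8) in frame 2.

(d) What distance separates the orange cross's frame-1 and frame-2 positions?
1

The orange cross moved from (18, 18) to (18, 17), a distance of √(0² + 1²) ≈ 1.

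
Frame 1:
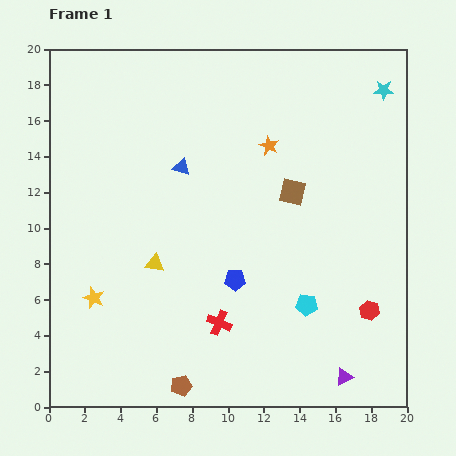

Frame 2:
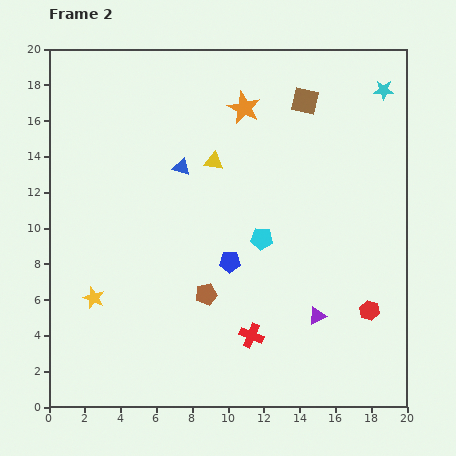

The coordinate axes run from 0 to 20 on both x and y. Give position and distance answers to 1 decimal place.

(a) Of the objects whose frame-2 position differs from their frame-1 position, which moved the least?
the blue pentagon

(moved 1.0)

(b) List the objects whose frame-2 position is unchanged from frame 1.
the cyan star, the blue triangle, the yellow star, the red hexagon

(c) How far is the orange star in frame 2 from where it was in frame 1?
2.5

The orange star moved from (12.3, 14.6) to (10.9, 16.7), a distance of √(1.4² + 2.1²) ≈ 2.5.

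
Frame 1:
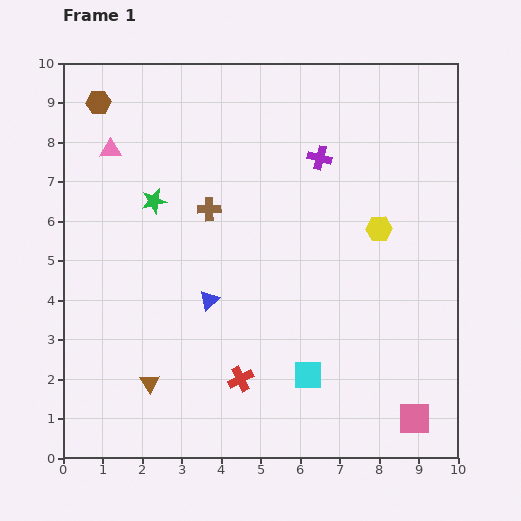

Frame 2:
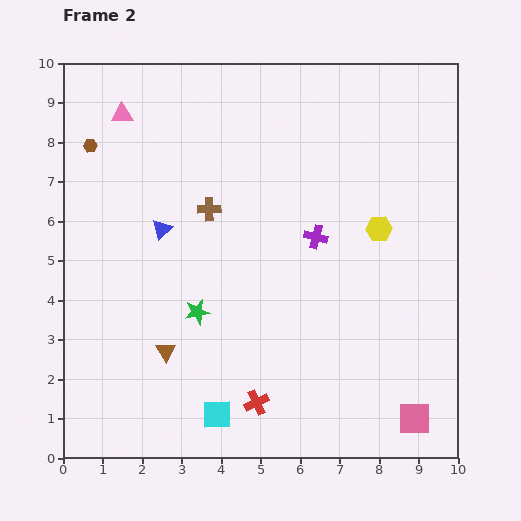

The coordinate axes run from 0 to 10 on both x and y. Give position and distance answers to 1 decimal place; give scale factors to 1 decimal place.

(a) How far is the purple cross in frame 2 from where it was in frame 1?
2.0

The purple cross moved from (6.5, 7.6) to (6.4, 5.6), a distance of √(0.1² + 2.0²) ≈ 2.0.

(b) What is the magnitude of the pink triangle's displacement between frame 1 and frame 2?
0.9

The pink triangle moved from (1.2, 7.8) to (1.5, 8.7), a distance of √(0.3² + 0.9²) ≈ 0.9.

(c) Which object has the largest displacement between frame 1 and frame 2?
the green star

(moved 3.0; next 2.5)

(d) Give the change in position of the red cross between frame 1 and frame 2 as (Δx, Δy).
(0.4, -0.6)

The red cross was at (4.5, 2.0) in frame 1 and (4.9, 1.4) in frame 2.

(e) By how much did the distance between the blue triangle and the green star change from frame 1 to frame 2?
-0.6

Distance in frame 1: 2.9. Distance in frame 2: 2.3.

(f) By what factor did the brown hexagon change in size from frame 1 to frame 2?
0.6×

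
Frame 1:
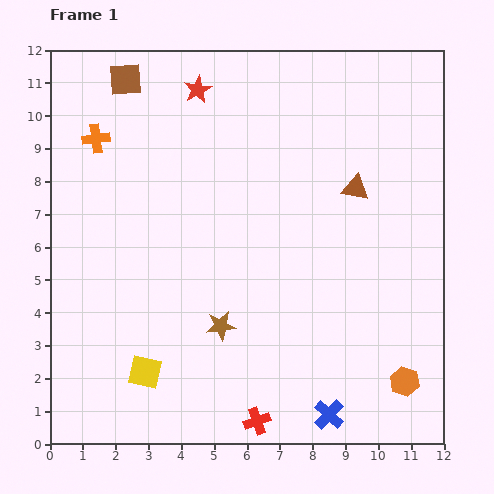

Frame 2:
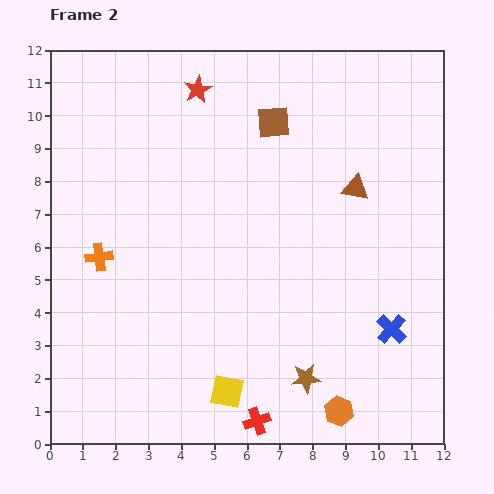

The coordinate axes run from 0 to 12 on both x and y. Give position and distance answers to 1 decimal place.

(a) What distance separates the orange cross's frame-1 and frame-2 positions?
3.6

The orange cross moved from (1.4, 9.3) to (1.5, 5.7), a distance of √(0.1² + 3.6²) ≈ 3.6.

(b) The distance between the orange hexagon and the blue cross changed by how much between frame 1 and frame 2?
+0.5

Distance in frame 1: 2.5. Distance in frame 2: 3.0.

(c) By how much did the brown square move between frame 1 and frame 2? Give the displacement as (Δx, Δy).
(4.5, -1.3)

The brown square was at (2.3, 11.1) in frame 1 and (6.8, 9.8) in frame 2.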